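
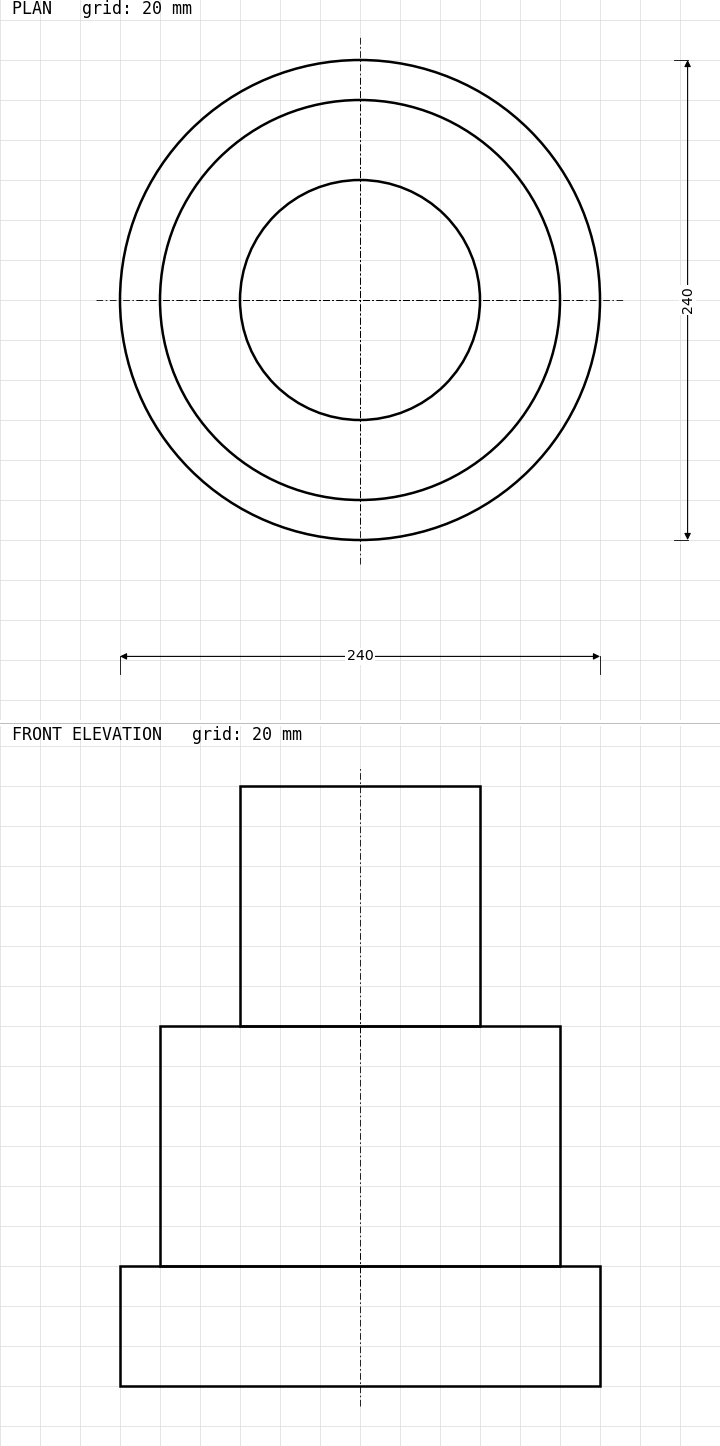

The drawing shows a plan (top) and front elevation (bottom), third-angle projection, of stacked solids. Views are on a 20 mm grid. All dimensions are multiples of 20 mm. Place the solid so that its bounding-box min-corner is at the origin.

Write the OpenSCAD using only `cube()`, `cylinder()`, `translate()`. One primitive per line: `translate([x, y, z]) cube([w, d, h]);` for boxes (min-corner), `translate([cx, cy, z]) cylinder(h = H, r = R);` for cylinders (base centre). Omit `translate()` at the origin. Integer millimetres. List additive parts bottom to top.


translate([120, 120, 0]) cylinder(h = 60, r = 120);
translate([120, 120, 60]) cylinder(h = 120, r = 100);
translate([120, 120, 180]) cylinder(h = 120, r = 60);


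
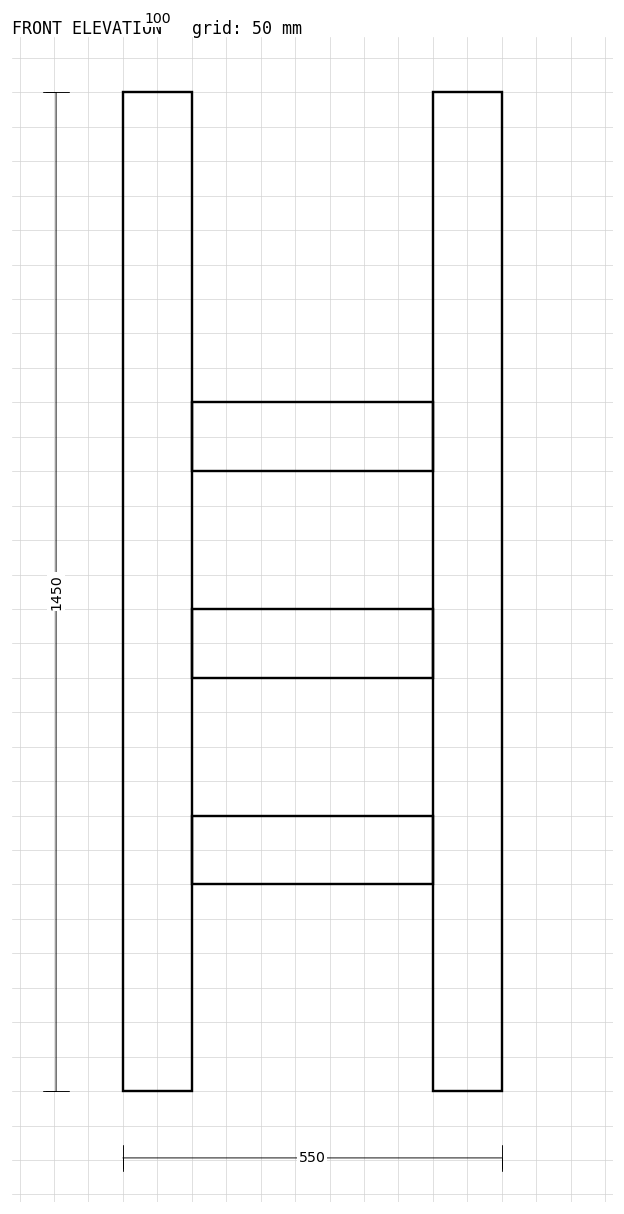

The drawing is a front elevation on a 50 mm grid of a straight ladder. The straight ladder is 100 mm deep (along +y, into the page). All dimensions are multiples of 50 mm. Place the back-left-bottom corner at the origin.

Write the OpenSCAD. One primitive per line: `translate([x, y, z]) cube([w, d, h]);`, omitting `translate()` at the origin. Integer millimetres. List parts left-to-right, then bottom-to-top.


cube([100, 100, 1450]);
translate([100, 0, 300]) cube([350, 100, 100]);
translate([100, 0, 600]) cube([350, 100, 100]);
translate([100, 0, 900]) cube([350, 100, 100]);
translate([450, 0, 0]) cube([100, 100, 1450]);


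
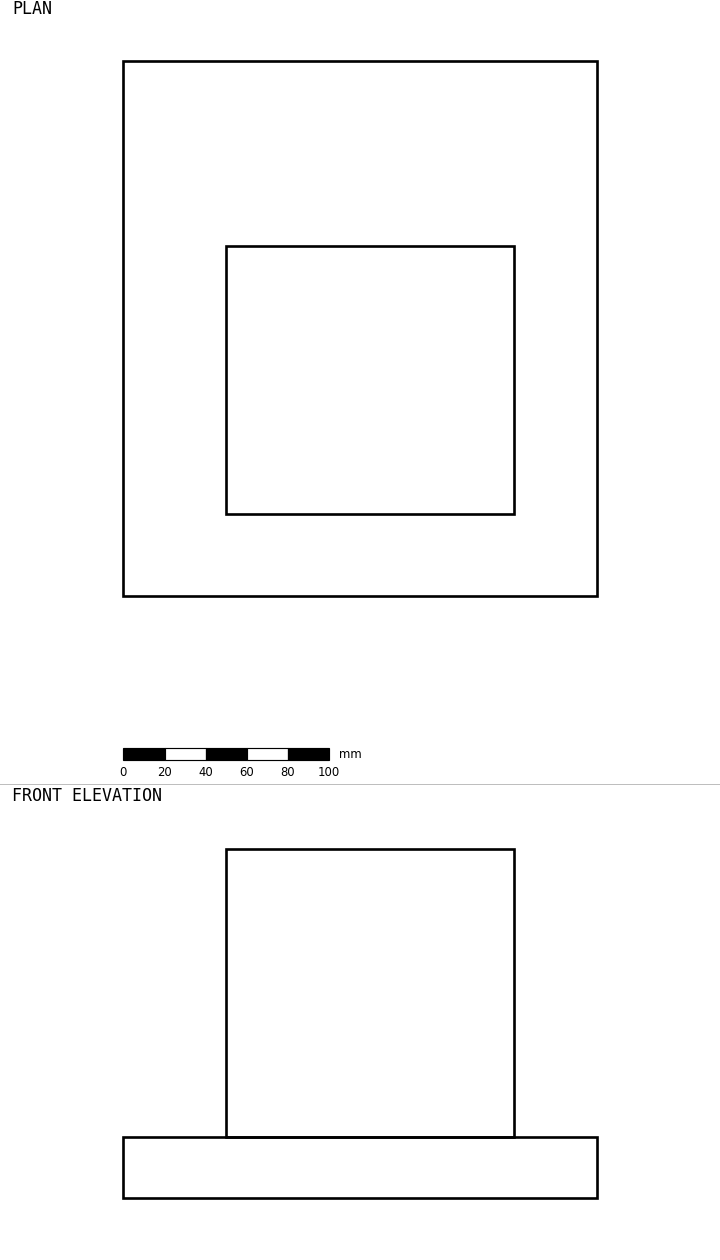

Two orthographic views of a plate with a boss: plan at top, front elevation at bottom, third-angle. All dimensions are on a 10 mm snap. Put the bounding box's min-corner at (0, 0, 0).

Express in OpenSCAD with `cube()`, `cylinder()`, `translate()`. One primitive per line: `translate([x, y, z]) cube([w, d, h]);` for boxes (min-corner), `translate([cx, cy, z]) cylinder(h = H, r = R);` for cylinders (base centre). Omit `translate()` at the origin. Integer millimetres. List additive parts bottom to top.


cube([230, 260, 30]);
translate([50, 40, 30]) cube([140, 130, 140]);


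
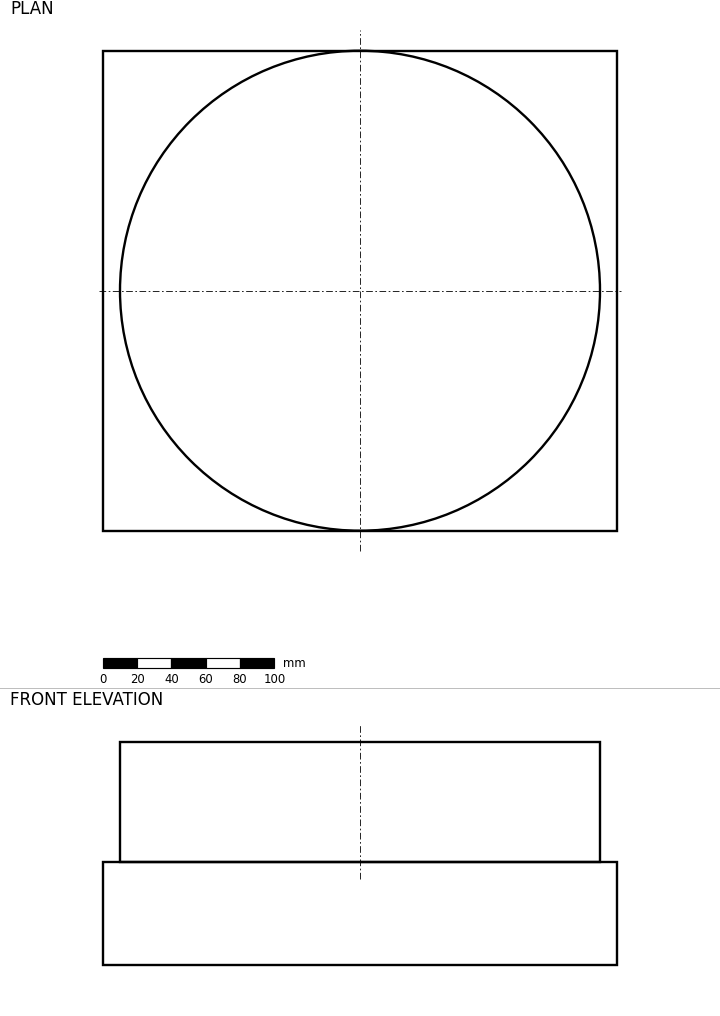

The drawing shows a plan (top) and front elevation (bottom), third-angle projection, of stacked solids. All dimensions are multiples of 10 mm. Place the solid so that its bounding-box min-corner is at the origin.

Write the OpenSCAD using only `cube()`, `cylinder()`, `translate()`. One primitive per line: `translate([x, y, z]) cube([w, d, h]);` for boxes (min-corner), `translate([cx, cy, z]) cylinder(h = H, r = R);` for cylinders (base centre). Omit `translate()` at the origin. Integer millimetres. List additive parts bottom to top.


cube([300, 280, 60]);
translate([150, 140, 60]) cylinder(h = 70, r = 140);


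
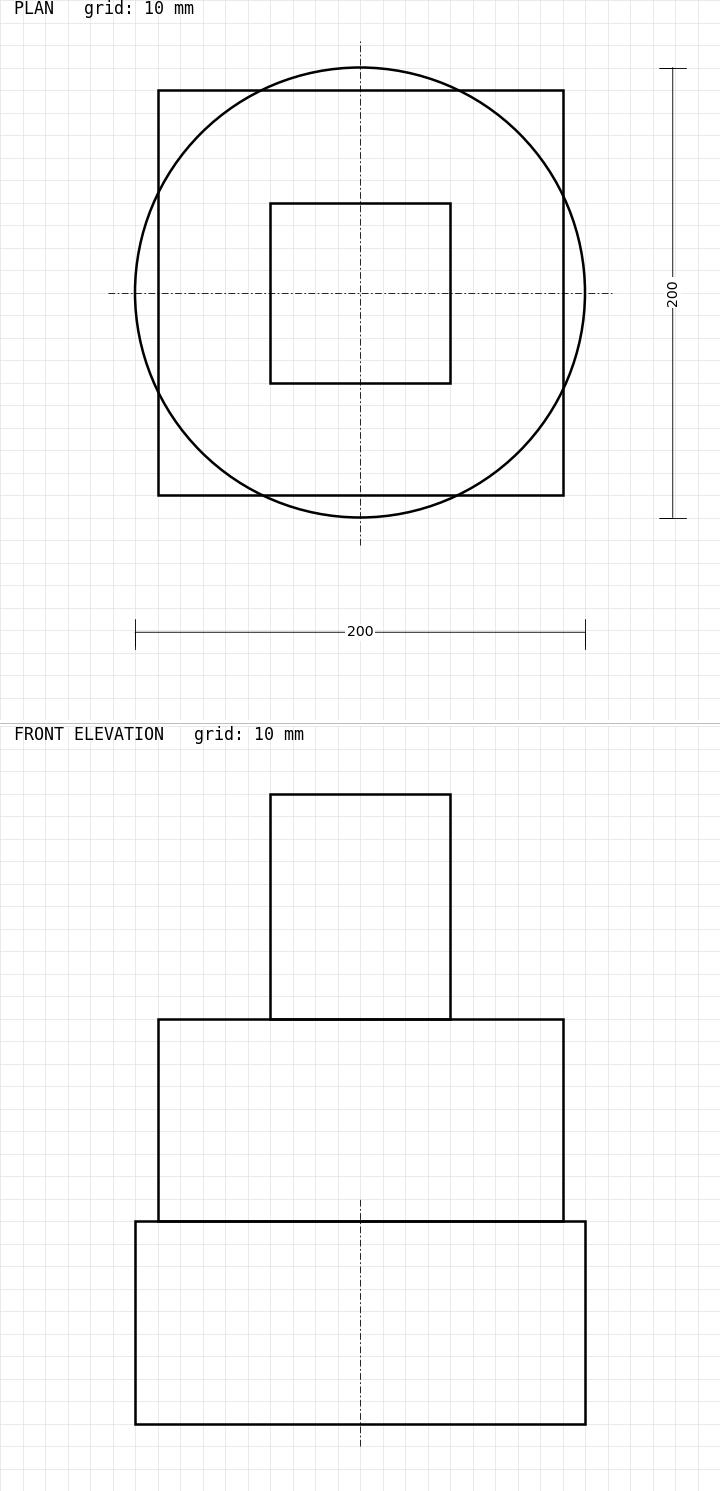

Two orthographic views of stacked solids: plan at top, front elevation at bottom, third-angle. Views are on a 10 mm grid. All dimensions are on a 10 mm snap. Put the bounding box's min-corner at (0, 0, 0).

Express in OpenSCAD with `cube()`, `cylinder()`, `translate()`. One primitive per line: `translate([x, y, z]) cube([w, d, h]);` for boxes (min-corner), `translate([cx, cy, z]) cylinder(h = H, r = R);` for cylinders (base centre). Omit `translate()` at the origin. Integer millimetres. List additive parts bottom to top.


translate([100, 100, 0]) cylinder(h = 90, r = 100);
translate([10, 10, 90]) cube([180, 180, 90]);
translate([60, 60, 180]) cube([80, 80, 100]);


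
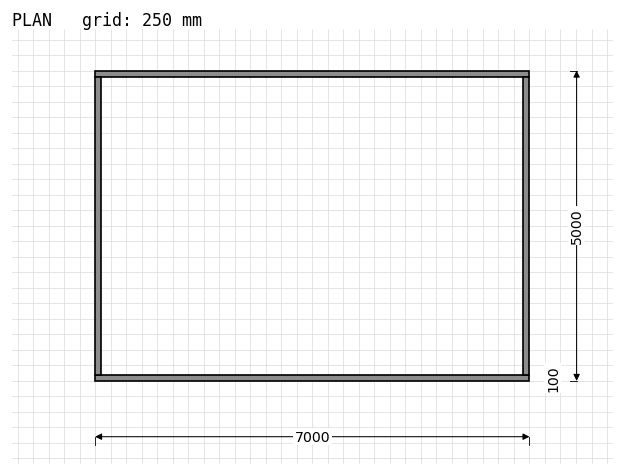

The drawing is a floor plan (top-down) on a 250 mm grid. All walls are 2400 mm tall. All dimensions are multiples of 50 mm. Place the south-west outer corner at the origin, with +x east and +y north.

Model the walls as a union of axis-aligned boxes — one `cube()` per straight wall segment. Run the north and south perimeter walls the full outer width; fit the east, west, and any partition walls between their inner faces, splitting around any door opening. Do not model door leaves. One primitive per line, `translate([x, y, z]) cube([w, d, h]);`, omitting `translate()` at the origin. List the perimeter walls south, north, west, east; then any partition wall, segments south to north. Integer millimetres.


cube([7000, 100, 2400]);
translate([0, 4900, 0]) cube([7000, 100, 2400]);
translate([0, 100, 0]) cube([100, 4800, 2400]);
translate([6900, 100, 0]) cube([100, 4800, 2400]);


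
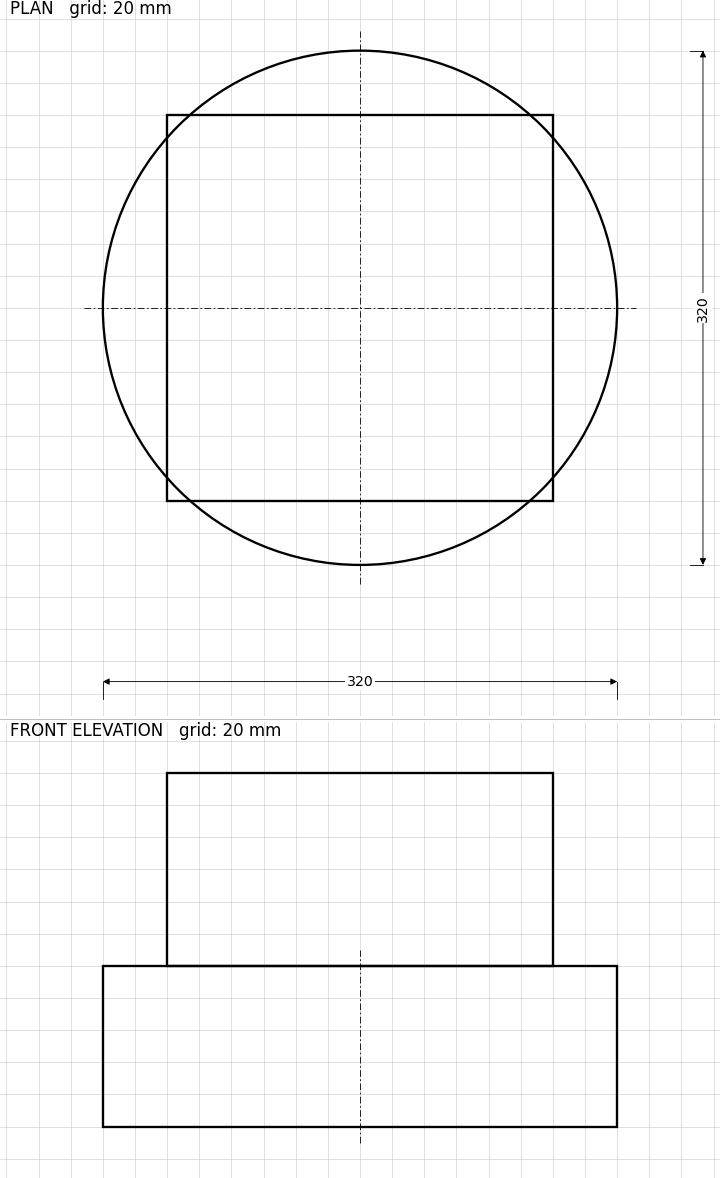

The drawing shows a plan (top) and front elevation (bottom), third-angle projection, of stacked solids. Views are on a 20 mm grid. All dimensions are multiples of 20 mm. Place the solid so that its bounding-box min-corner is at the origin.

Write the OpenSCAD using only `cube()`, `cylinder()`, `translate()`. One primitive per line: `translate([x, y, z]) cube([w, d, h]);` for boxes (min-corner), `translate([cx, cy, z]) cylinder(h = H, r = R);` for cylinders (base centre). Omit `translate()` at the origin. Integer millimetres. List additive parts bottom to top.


translate([160, 160, 0]) cylinder(h = 100, r = 160);
translate([40, 40, 100]) cube([240, 240, 120]);


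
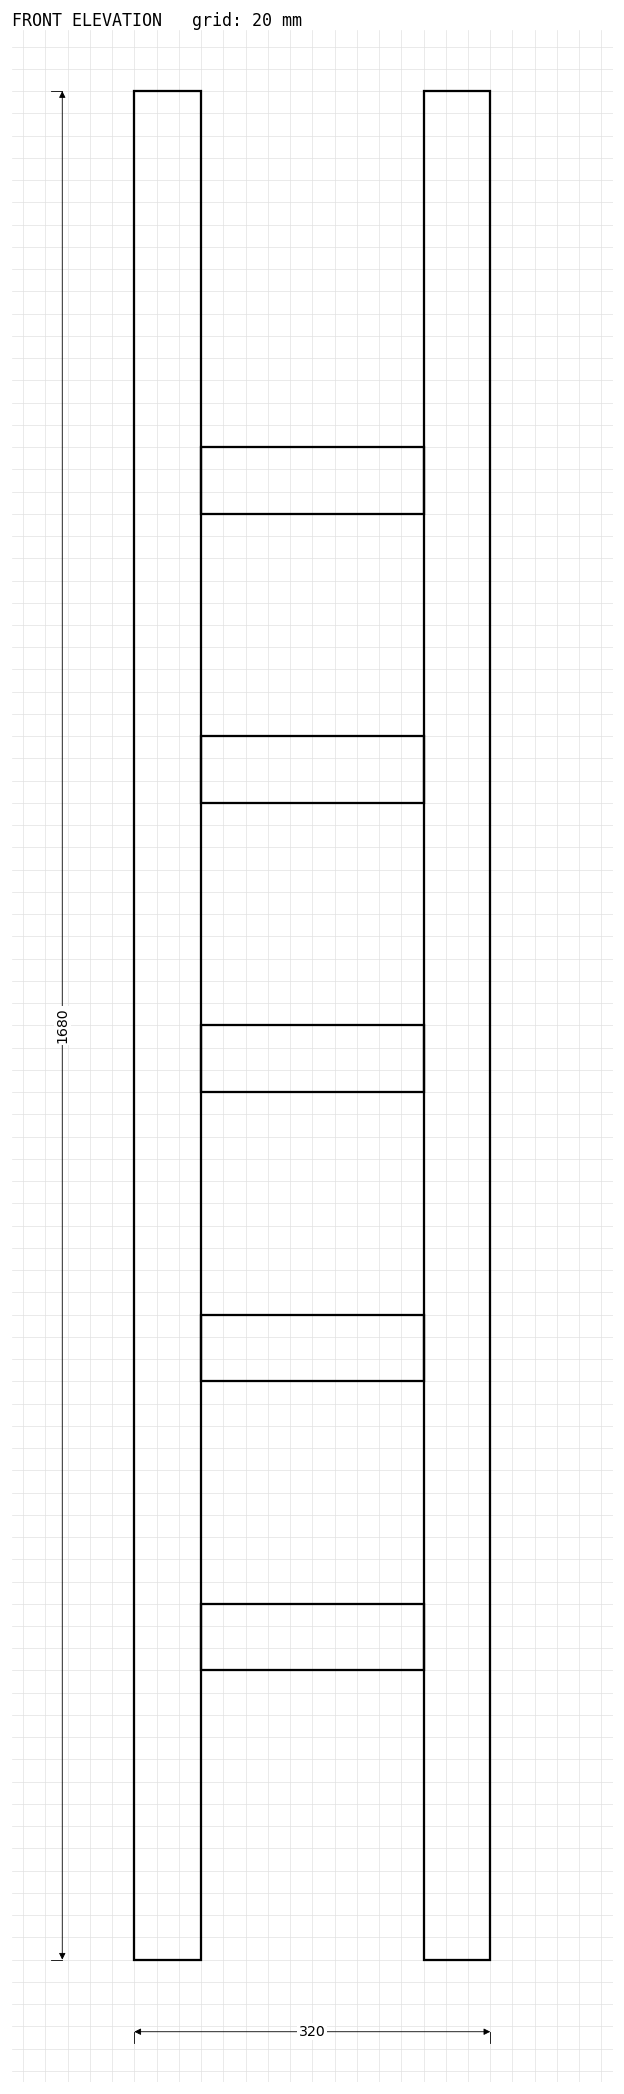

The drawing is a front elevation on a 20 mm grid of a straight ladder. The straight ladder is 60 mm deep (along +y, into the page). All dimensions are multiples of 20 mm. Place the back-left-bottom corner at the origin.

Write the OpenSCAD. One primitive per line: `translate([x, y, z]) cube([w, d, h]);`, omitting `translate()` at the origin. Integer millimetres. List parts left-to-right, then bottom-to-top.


cube([60, 60, 1680]);
translate([60, 0, 260]) cube([200, 60, 60]);
translate([60, 0, 520]) cube([200, 60, 60]);
translate([60, 0, 780]) cube([200, 60, 60]);
translate([60, 0, 1040]) cube([200, 60, 60]);
translate([60, 0, 1300]) cube([200, 60, 60]);
translate([260, 0, 0]) cube([60, 60, 1680]);


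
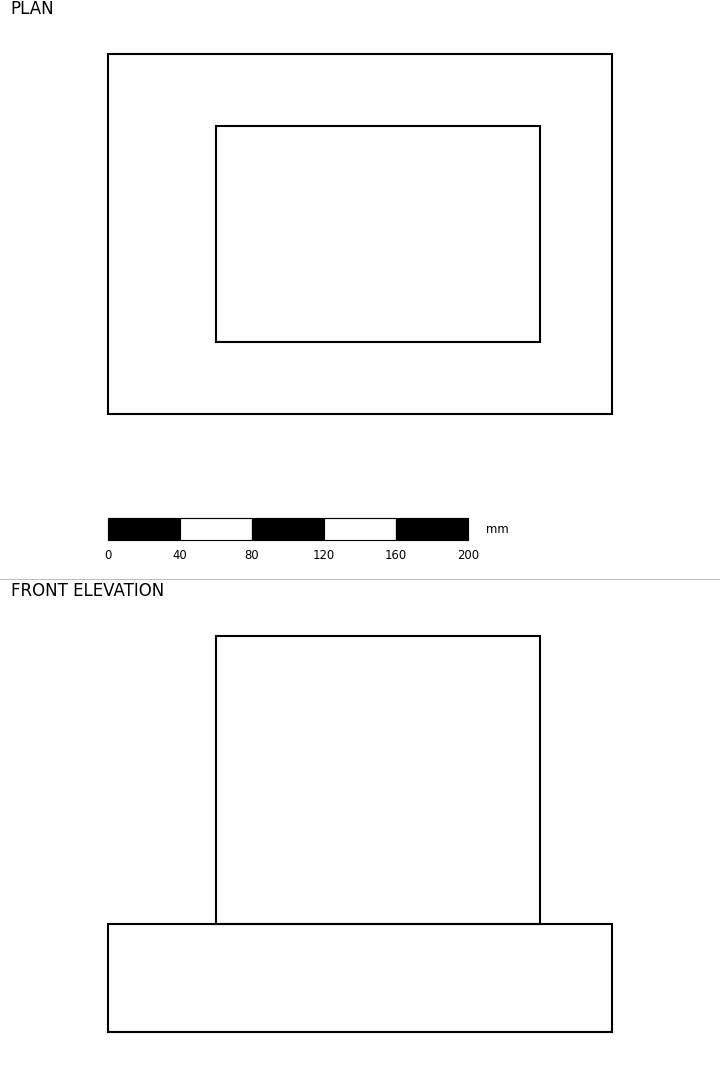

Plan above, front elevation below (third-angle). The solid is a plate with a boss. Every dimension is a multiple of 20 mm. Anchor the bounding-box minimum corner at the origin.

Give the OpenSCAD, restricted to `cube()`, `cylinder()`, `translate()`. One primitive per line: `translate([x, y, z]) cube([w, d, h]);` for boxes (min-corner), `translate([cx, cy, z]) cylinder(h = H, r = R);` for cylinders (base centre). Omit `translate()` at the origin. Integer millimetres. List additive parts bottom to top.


cube([280, 200, 60]);
translate([60, 40, 60]) cube([180, 120, 160]);


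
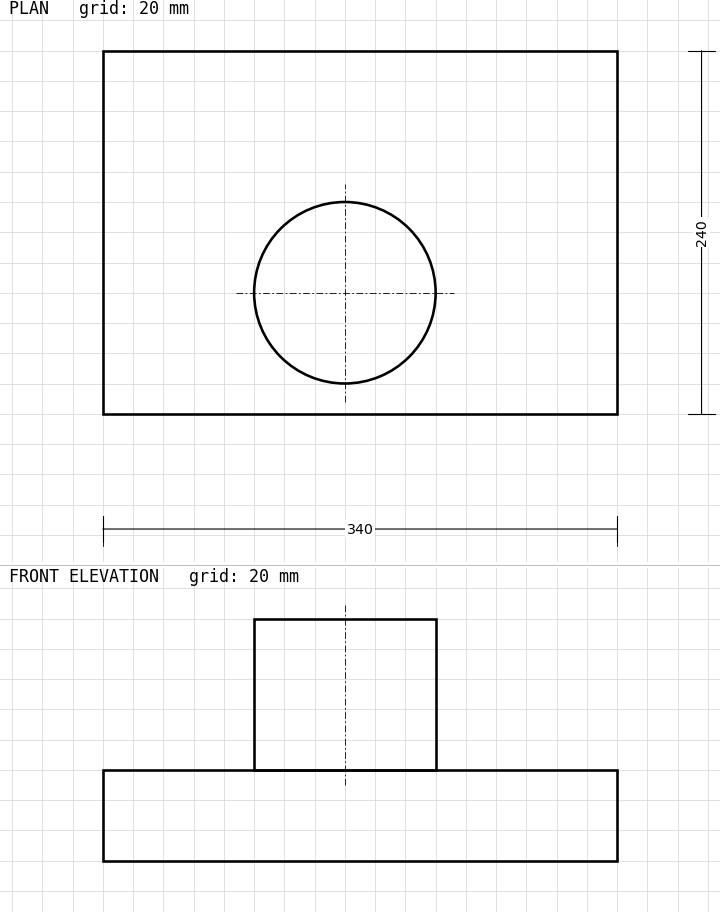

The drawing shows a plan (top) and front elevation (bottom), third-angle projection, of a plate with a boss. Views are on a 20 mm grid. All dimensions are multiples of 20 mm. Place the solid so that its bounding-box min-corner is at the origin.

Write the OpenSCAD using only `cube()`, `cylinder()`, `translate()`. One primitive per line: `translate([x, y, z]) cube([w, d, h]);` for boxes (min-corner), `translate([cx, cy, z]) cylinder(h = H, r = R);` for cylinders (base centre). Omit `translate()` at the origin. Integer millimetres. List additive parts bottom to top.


cube([340, 240, 60]);
translate([160, 80, 60]) cylinder(h = 100, r = 60);


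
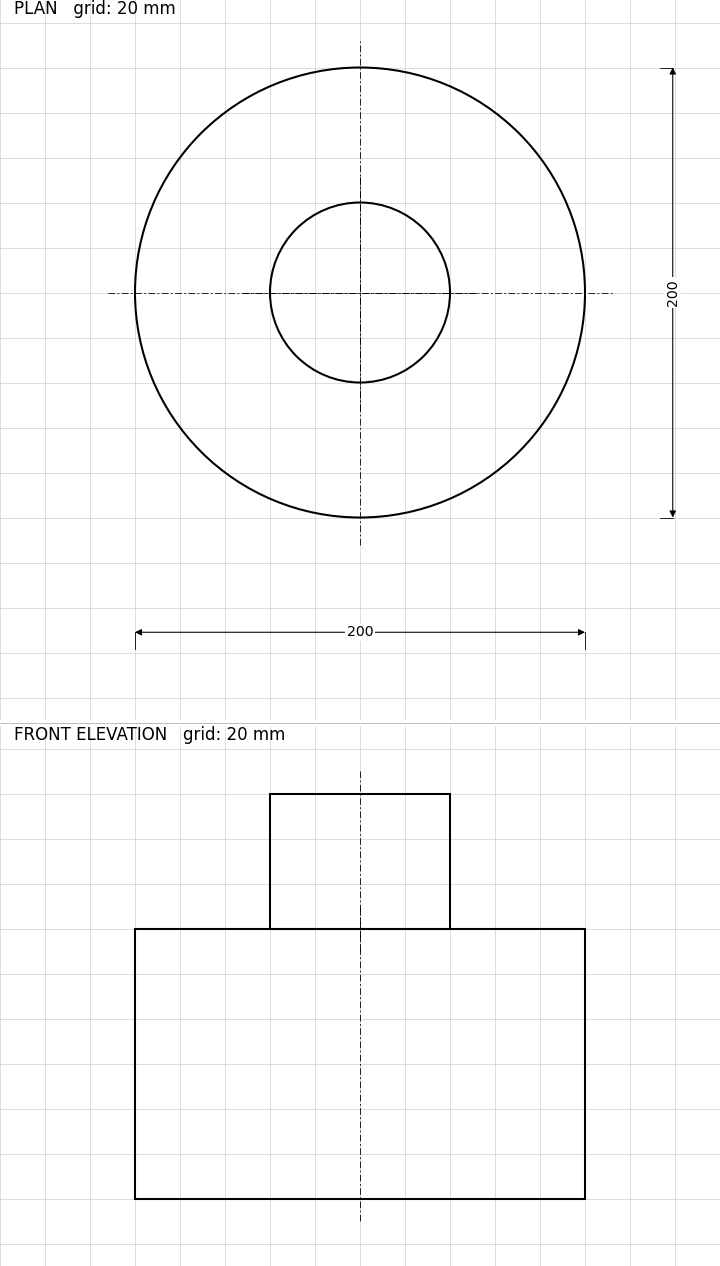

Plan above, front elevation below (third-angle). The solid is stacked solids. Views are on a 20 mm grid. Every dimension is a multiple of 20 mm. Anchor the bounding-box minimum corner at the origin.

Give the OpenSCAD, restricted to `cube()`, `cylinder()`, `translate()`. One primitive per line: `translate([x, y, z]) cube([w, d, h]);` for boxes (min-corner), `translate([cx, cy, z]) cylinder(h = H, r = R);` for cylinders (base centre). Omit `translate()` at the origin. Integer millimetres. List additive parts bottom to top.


translate([100, 100, 0]) cylinder(h = 120, r = 100);
translate([100, 100, 120]) cylinder(h = 60, r = 40);


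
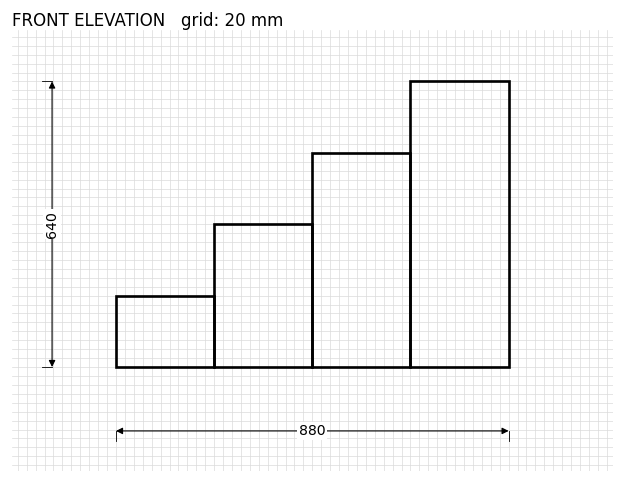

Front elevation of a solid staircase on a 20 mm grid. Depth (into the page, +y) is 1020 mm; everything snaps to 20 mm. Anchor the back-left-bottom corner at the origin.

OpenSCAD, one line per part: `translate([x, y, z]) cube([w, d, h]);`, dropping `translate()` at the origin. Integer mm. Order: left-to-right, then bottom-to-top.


cube([220, 1020, 160]);
translate([220, 0, 0]) cube([220, 1020, 320]);
translate([440, 0, 0]) cube([220, 1020, 480]);
translate([660, 0, 0]) cube([220, 1020, 640]);


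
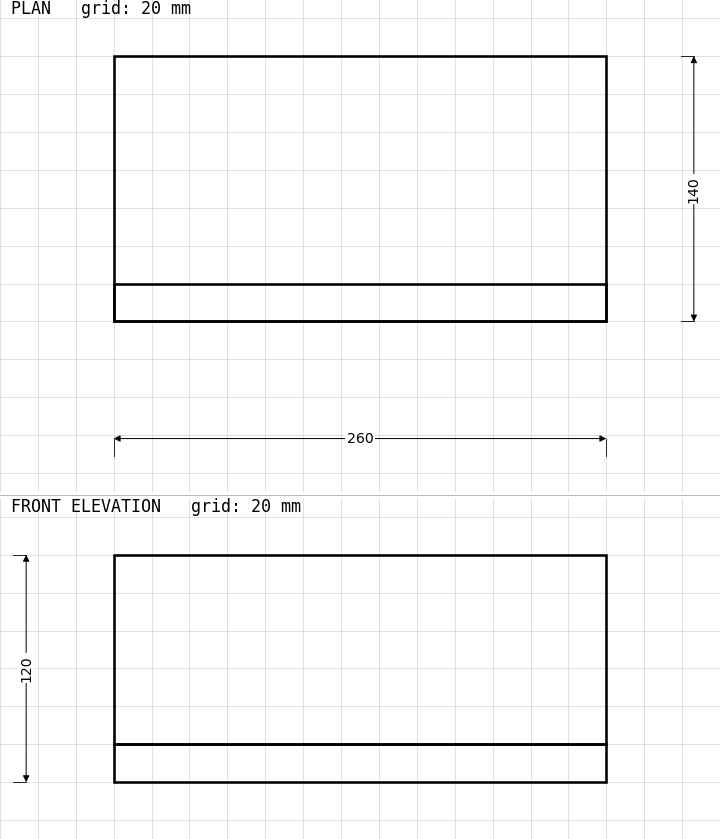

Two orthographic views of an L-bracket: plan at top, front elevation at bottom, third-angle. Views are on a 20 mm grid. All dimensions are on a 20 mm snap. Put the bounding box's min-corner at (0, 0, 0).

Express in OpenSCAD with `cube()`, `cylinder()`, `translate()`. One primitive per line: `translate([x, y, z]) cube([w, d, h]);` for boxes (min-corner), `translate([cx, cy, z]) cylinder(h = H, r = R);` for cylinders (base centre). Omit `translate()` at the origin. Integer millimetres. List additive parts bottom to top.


cube([260, 140, 20]);
translate([0, 0, 20]) cube([260, 20, 100]);


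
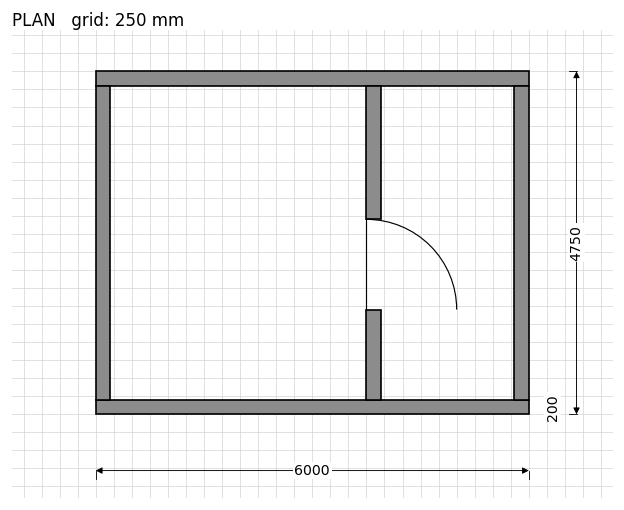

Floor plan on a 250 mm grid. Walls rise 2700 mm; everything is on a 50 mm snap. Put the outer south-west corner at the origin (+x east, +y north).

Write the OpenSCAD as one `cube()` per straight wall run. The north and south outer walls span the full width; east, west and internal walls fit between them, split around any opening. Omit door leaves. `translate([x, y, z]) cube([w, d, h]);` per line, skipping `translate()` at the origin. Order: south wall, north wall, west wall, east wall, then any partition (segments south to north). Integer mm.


cube([6000, 200, 2700]);
translate([0, 4550, 0]) cube([6000, 200, 2700]);
translate([0, 200, 0]) cube([200, 4350, 2700]);
translate([5800, 200, 0]) cube([200, 4350, 2700]);
translate([3750, 200, 0]) cube([200, 1250, 2700]);
translate([3750, 2700, 0]) cube([200, 1850, 2700]);


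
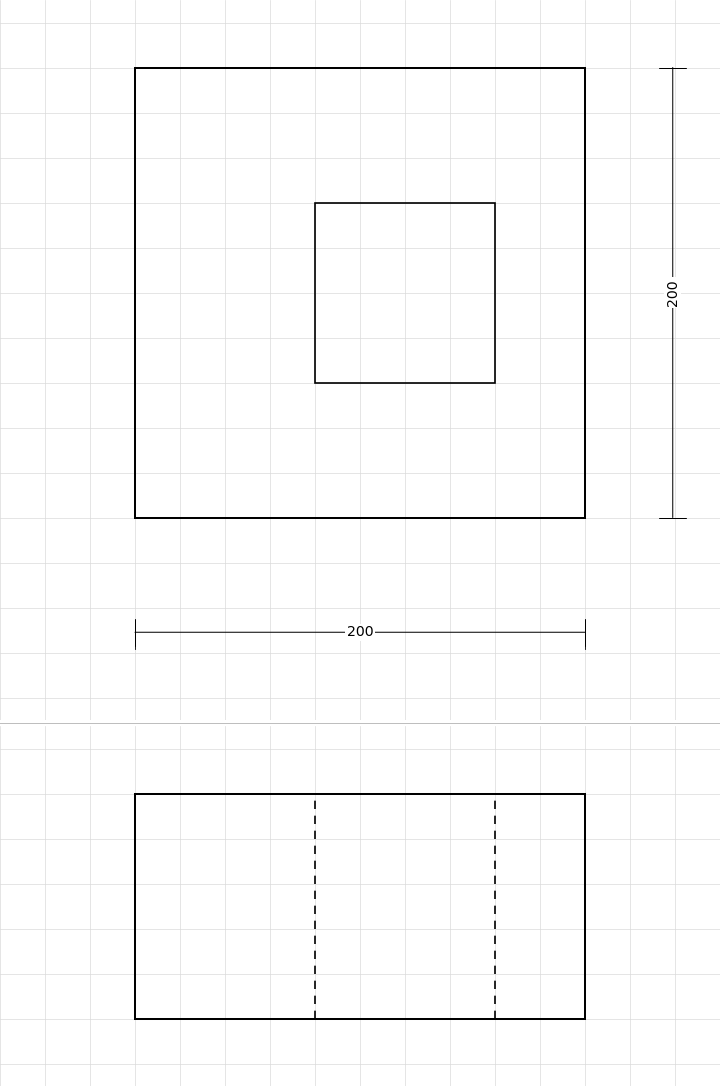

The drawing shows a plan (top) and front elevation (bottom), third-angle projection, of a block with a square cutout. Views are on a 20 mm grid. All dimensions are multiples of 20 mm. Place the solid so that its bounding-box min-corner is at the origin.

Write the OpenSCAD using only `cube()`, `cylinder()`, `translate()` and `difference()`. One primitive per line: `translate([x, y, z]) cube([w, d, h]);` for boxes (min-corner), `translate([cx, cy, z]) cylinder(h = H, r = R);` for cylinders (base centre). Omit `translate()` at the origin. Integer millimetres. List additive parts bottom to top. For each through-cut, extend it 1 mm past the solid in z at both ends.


difference() {
  cube([200, 200, 100]);
  translate([80, 60, -1]) cube([80, 80, 102]);
}


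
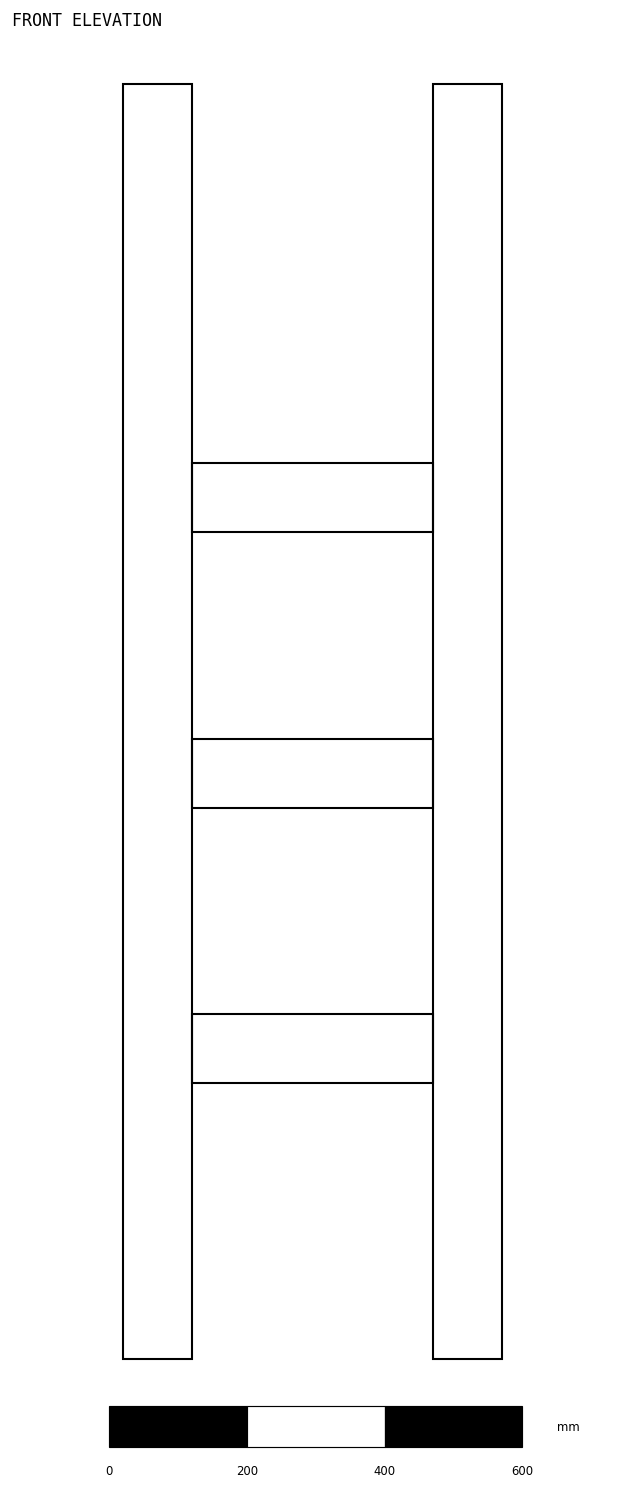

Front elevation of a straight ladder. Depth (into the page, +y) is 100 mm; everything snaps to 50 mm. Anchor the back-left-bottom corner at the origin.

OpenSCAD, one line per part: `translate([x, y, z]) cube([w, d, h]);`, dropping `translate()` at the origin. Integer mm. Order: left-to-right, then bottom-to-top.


cube([100, 100, 1850]);
translate([100, 0, 400]) cube([350, 100, 100]);
translate([100, 0, 800]) cube([350, 100, 100]);
translate([100, 0, 1200]) cube([350, 100, 100]);
translate([450, 0, 0]) cube([100, 100, 1850]);


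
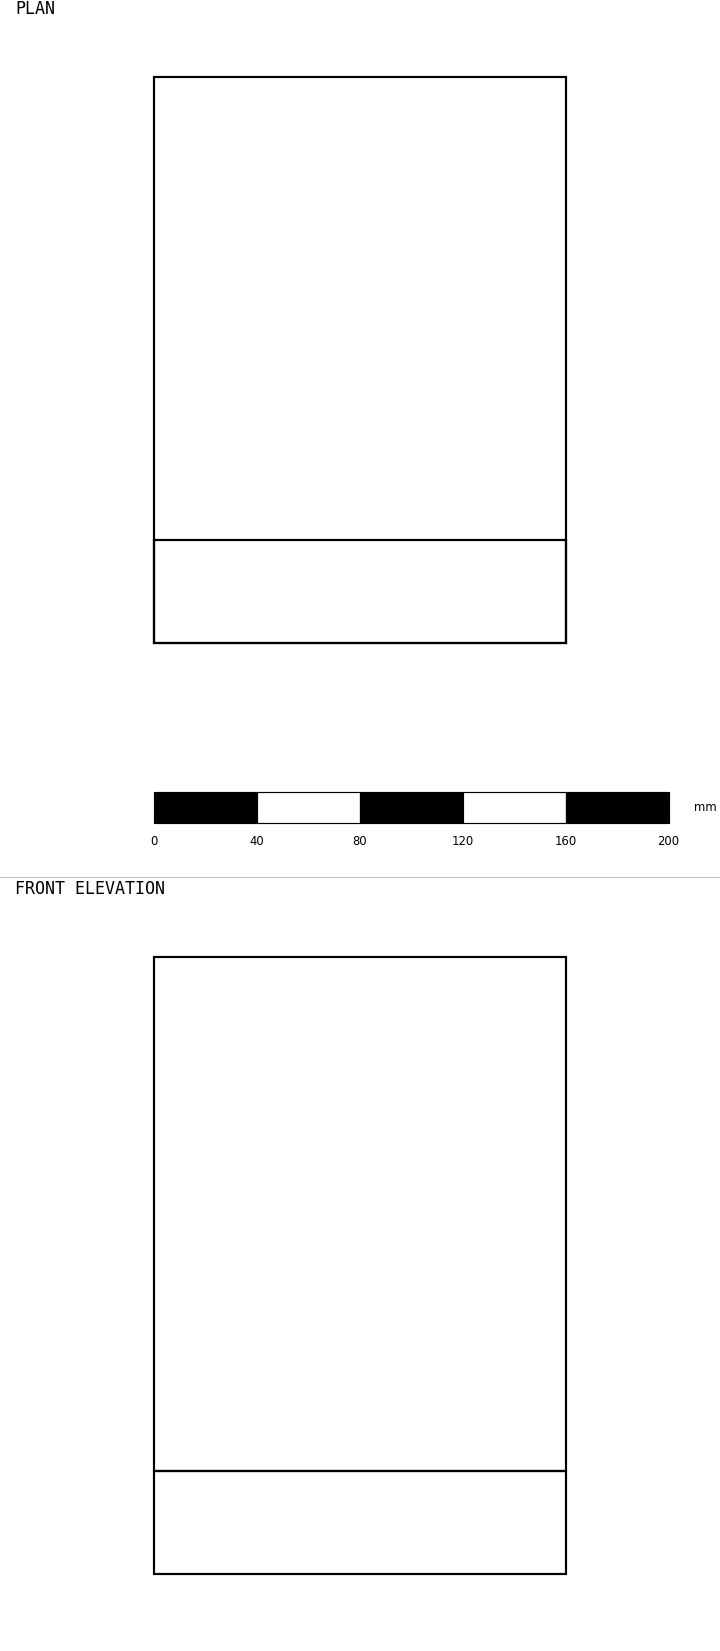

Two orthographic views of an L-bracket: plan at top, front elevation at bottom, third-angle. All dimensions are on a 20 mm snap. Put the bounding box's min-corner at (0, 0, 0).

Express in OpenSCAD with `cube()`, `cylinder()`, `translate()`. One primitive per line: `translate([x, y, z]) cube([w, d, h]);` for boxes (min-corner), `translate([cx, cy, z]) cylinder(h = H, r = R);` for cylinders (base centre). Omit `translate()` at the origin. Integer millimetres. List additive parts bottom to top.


cube([160, 220, 40]);
translate([0, 0, 40]) cube([160, 40, 200]);


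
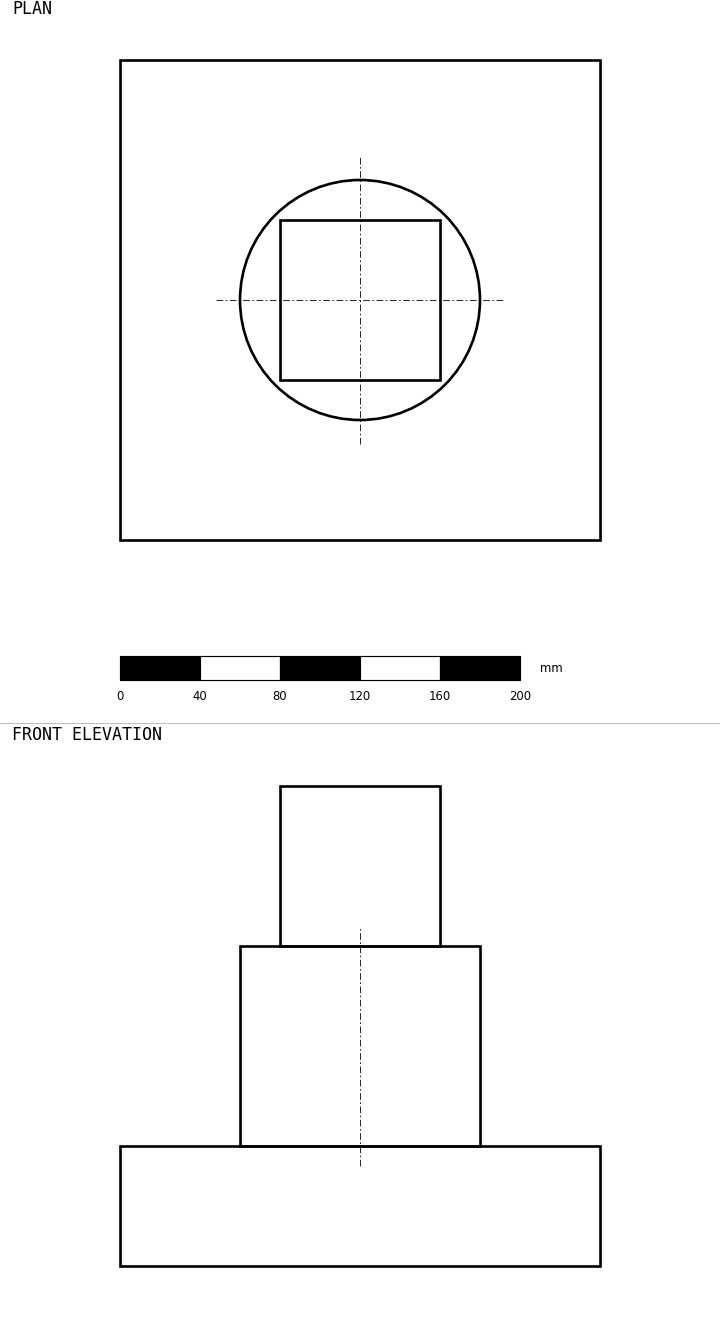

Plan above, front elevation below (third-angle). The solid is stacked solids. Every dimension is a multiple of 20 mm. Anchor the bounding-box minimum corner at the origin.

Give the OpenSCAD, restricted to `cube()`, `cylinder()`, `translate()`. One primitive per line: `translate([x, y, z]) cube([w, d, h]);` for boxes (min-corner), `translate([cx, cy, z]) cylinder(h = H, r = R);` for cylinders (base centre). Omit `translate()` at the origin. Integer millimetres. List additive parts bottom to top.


cube([240, 240, 60]);
translate([120, 120, 60]) cylinder(h = 100, r = 60);
translate([80, 80, 160]) cube([80, 80, 80]);


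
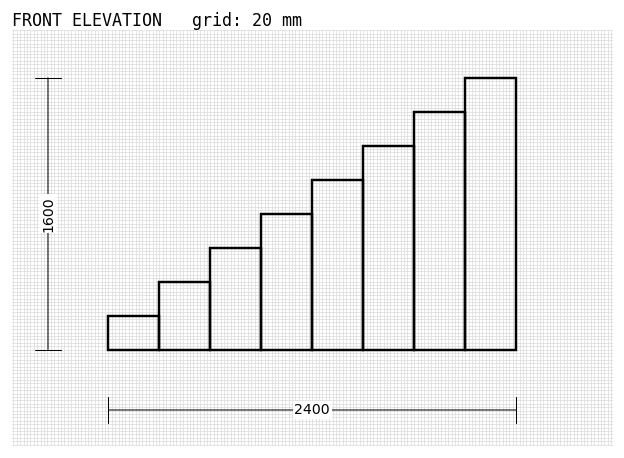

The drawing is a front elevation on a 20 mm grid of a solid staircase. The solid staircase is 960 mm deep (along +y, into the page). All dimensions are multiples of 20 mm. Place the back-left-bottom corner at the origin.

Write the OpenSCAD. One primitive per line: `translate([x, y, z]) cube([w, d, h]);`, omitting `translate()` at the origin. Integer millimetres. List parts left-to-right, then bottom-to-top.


cube([300, 960, 200]);
translate([300, 0, 0]) cube([300, 960, 400]);
translate([600, 0, 0]) cube([300, 960, 600]);
translate([900, 0, 0]) cube([300, 960, 800]);
translate([1200, 0, 0]) cube([300, 960, 1000]);
translate([1500, 0, 0]) cube([300, 960, 1200]);
translate([1800, 0, 0]) cube([300, 960, 1400]);
translate([2100, 0, 0]) cube([300, 960, 1600]);


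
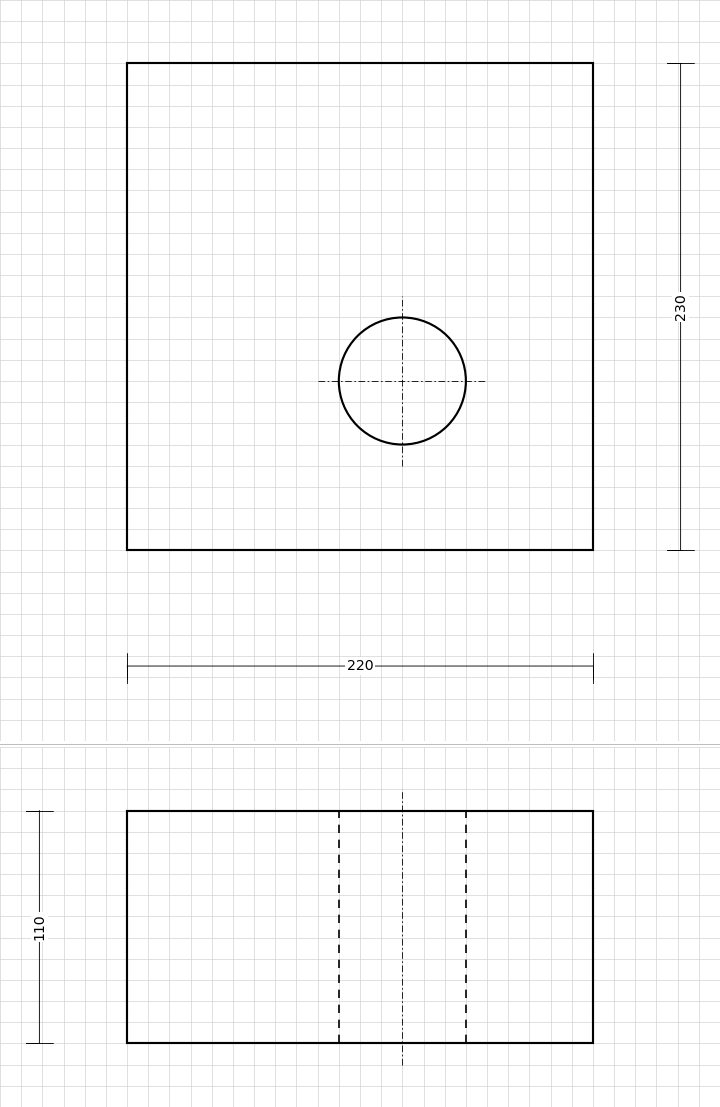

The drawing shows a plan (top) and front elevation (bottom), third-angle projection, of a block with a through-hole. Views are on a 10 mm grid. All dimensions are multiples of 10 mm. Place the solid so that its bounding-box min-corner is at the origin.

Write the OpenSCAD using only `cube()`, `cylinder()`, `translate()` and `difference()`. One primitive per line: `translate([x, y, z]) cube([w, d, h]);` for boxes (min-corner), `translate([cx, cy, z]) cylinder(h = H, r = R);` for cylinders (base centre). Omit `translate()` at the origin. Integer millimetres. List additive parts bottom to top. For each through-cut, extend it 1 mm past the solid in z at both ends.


difference() {
  cube([220, 230, 110]);
  translate([130, 80, -1]) cylinder(h = 112, r = 30);
}


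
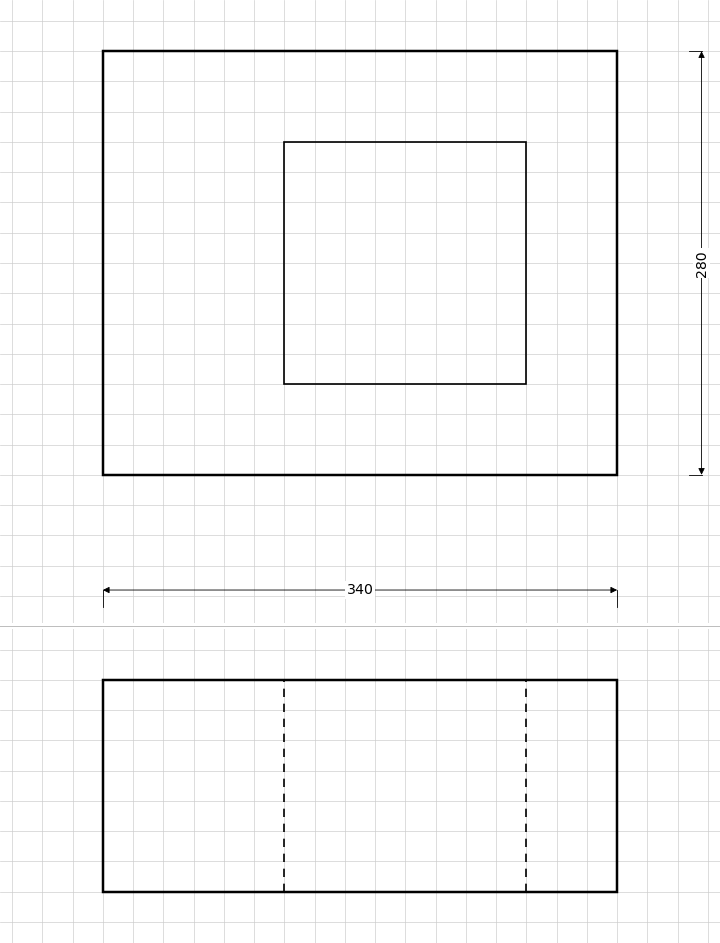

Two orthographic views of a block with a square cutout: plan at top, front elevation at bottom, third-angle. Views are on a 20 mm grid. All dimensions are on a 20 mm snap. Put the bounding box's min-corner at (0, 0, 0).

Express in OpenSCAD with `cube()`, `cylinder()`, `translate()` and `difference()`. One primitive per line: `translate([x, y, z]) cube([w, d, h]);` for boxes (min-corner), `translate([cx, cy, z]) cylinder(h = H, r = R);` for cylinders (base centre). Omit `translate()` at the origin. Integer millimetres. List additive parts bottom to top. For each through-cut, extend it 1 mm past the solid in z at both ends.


difference() {
  cube([340, 280, 140]);
  translate([120, 60, -1]) cube([160, 160, 142]);
}


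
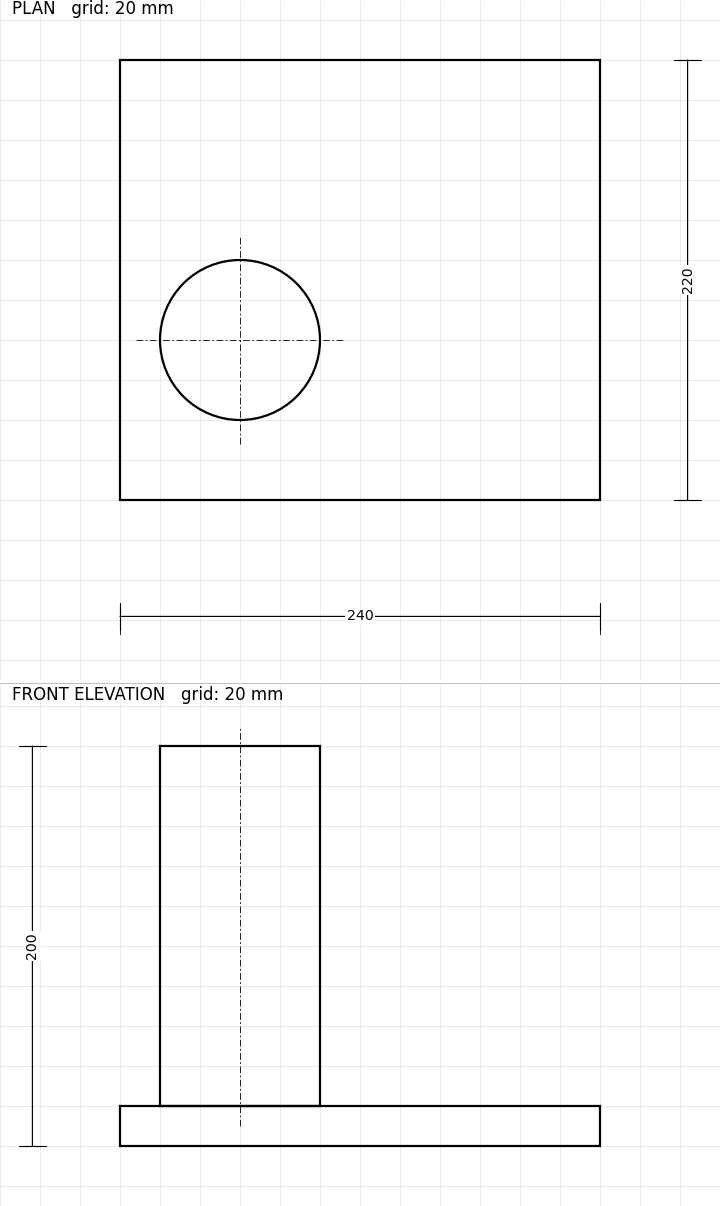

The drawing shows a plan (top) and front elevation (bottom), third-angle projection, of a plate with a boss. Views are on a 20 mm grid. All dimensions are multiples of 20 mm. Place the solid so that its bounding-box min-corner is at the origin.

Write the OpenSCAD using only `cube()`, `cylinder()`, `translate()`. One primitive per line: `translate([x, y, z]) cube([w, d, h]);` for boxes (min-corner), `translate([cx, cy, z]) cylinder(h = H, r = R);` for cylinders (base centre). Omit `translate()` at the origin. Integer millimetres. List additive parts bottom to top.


cube([240, 220, 20]);
translate([60, 80, 20]) cylinder(h = 180, r = 40);


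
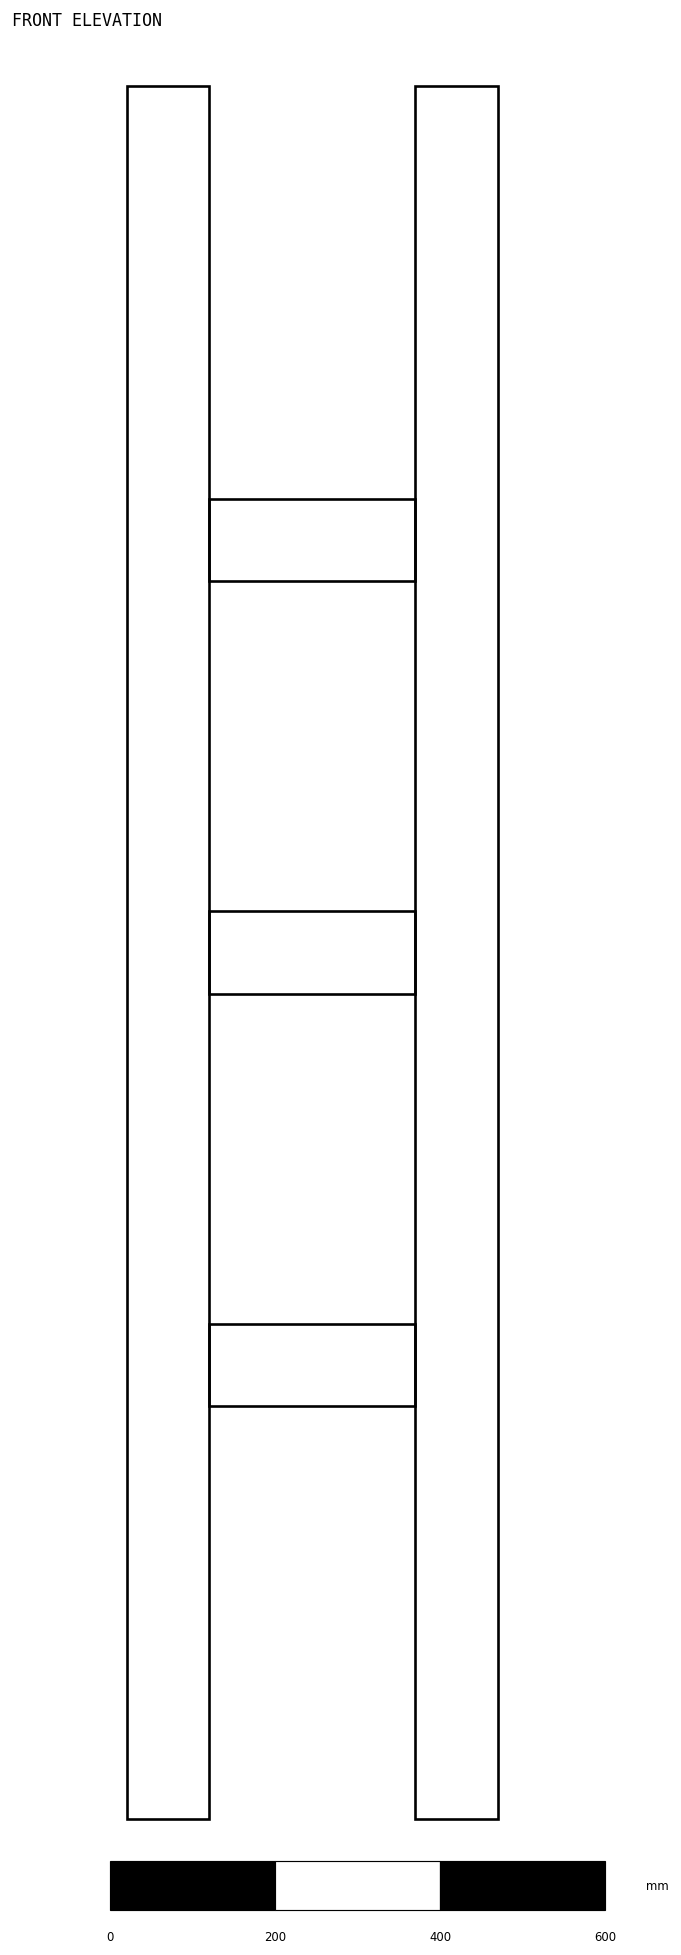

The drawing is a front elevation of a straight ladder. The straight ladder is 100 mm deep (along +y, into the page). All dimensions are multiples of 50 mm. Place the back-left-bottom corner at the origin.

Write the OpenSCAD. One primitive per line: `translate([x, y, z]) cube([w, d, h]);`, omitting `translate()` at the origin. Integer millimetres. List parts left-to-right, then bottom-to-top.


cube([100, 100, 2100]);
translate([100, 0, 500]) cube([250, 100, 100]);
translate([100, 0, 1000]) cube([250, 100, 100]);
translate([100, 0, 1500]) cube([250, 100, 100]);
translate([350, 0, 0]) cube([100, 100, 2100]);


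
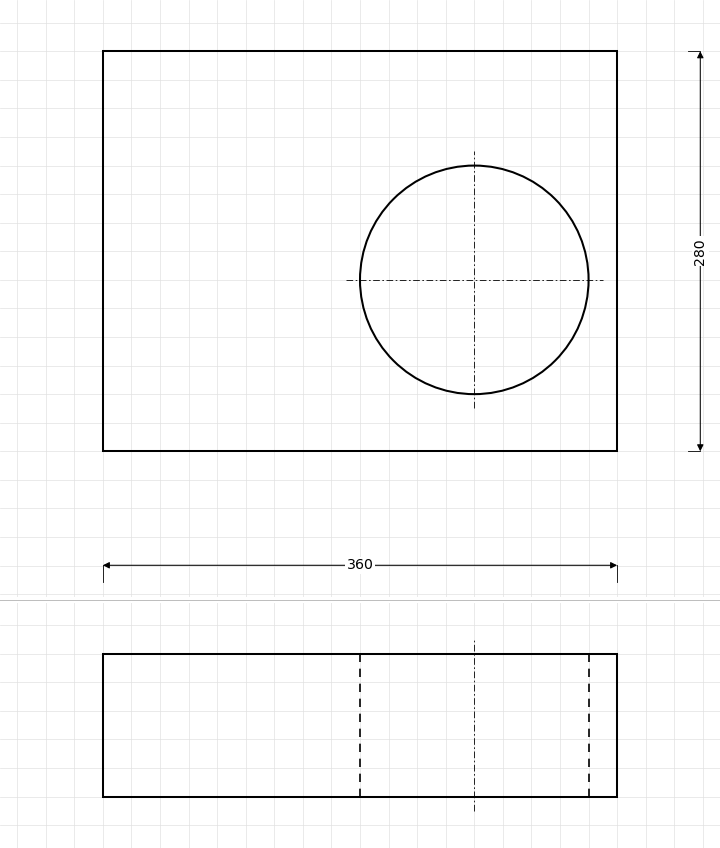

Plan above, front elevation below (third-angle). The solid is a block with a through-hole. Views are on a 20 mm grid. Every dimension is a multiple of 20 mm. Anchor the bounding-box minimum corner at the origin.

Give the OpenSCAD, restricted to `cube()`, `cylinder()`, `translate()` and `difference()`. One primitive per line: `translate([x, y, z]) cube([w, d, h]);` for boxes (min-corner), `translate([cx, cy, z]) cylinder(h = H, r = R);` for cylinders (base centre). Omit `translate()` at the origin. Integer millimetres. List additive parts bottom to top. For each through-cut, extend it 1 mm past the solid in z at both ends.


difference() {
  cube([360, 280, 100]);
  translate([260, 120, -1]) cylinder(h = 102, r = 80);
}


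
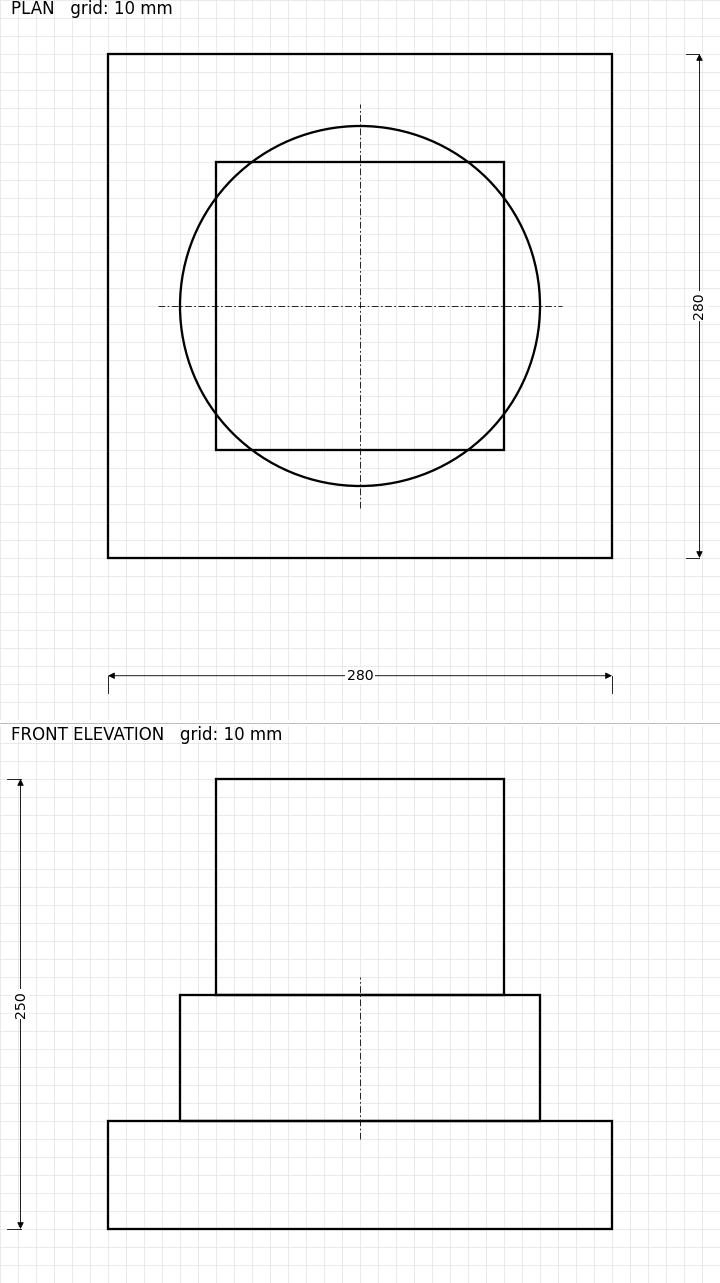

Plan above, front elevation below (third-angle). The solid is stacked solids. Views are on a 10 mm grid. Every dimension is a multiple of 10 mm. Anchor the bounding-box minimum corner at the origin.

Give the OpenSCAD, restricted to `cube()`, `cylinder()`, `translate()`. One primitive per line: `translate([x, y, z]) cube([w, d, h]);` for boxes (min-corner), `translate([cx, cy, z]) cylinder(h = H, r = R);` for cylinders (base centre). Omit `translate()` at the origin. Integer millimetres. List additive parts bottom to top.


cube([280, 280, 60]);
translate([140, 140, 60]) cylinder(h = 70, r = 100);
translate([60, 60, 130]) cube([160, 160, 120]);


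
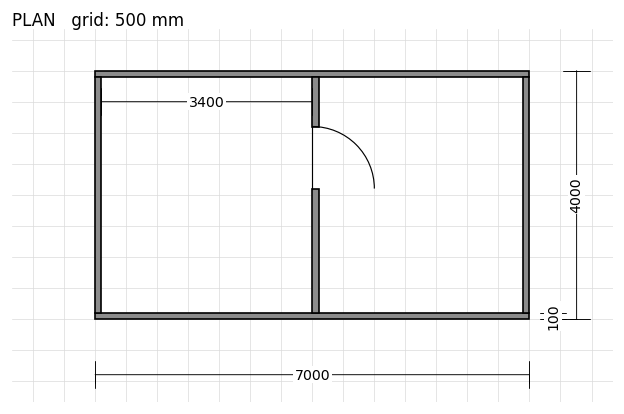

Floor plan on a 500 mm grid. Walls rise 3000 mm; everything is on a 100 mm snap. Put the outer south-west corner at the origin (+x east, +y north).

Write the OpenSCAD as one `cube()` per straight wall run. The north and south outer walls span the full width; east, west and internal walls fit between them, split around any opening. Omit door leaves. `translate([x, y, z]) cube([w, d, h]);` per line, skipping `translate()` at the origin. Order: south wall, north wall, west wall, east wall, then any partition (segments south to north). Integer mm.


cube([7000, 100, 3000]);
translate([0, 3900, 0]) cube([7000, 100, 3000]);
translate([0, 100, 0]) cube([100, 3800, 3000]);
translate([6900, 100, 0]) cube([100, 3800, 3000]);
translate([3500, 100, 0]) cube([100, 2000, 3000]);
translate([3500, 3100, 0]) cube([100, 800, 3000]);


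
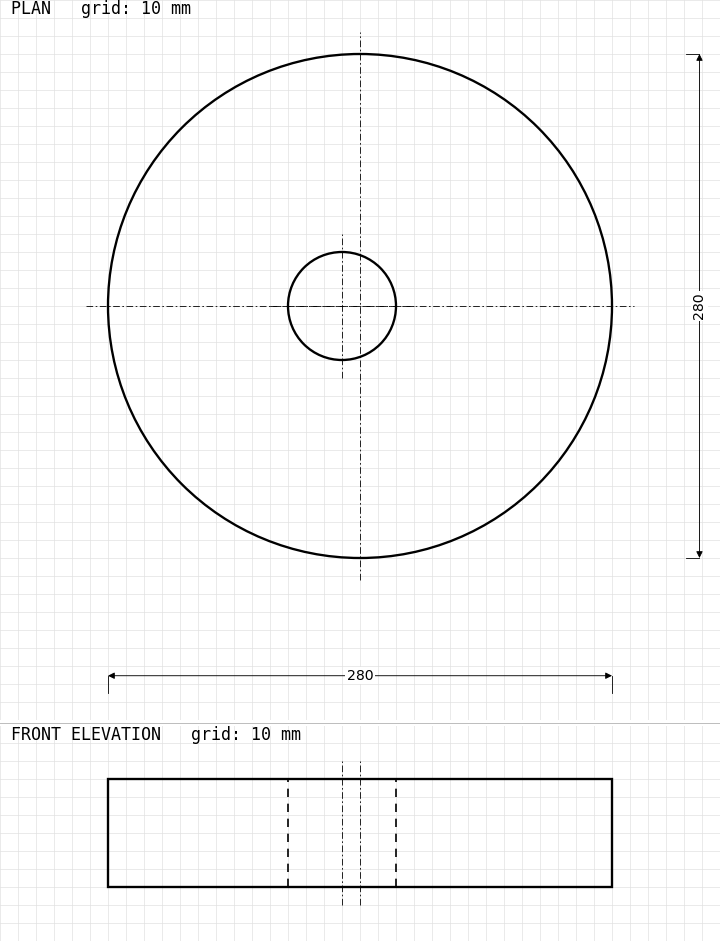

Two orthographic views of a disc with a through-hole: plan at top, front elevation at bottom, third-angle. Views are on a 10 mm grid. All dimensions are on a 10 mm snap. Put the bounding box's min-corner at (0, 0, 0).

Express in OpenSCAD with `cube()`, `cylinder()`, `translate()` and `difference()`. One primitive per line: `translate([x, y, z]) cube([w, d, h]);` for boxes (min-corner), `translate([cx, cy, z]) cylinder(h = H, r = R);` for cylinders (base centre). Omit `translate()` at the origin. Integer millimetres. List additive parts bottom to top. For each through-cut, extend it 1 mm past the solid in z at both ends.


difference() {
  translate([140, 140, 0]) cylinder(h = 60, r = 140);
  translate([130, 140, -1]) cylinder(h = 62, r = 30);
}


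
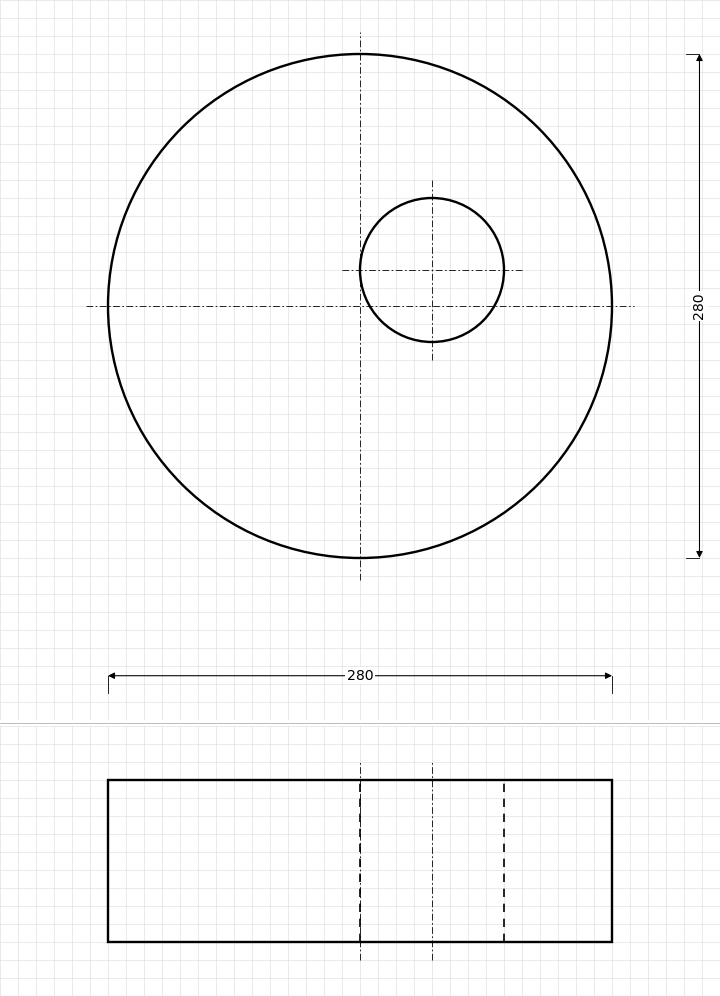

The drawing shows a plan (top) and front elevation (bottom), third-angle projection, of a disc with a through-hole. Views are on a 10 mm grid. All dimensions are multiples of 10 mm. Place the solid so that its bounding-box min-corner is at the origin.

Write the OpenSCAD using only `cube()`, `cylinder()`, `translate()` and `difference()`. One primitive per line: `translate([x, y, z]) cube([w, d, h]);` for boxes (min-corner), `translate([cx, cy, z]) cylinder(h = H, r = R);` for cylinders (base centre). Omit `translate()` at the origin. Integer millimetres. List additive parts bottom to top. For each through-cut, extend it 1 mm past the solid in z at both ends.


difference() {
  translate([140, 140, 0]) cylinder(h = 90, r = 140);
  translate([180, 160, -1]) cylinder(h = 92, r = 40);
}


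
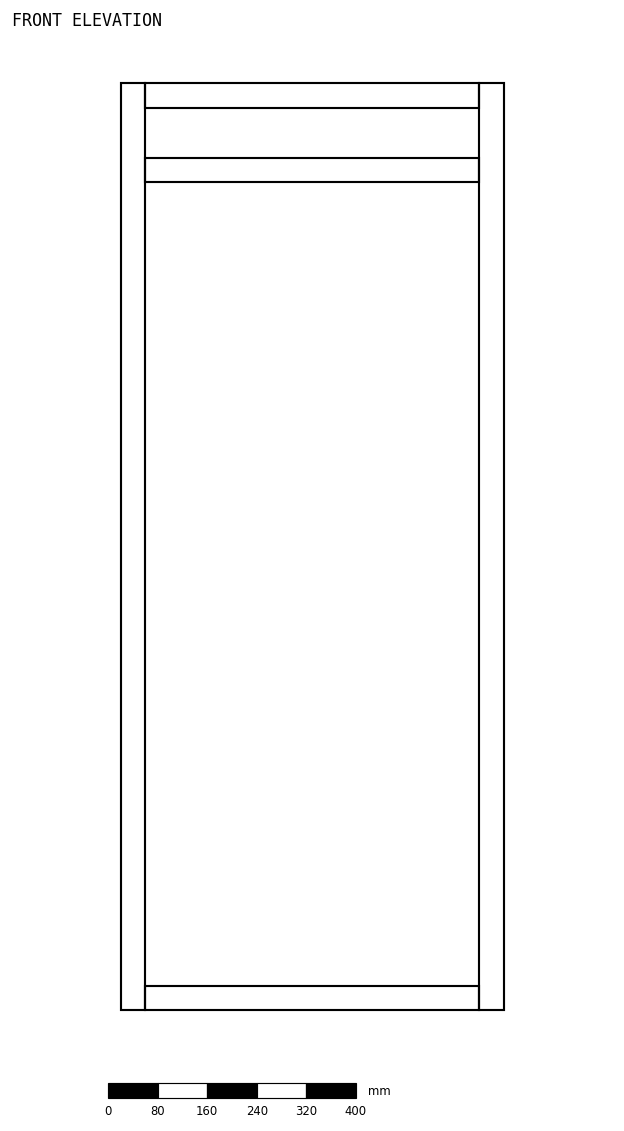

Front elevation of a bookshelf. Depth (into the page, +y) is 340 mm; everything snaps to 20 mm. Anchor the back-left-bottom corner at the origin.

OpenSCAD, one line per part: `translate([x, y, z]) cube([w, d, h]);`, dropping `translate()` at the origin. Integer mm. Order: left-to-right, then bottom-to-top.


cube([40, 340, 1500]);
translate([40, 0, 0]) cube([540, 340, 40]);
translate([40, 0, 1340]) cube([540, 340, 40]);
translate([40, 0, 1460]) cube([540, 340, 40]);
translate([580, 0, 0]) cube([40, 340, 1500]);


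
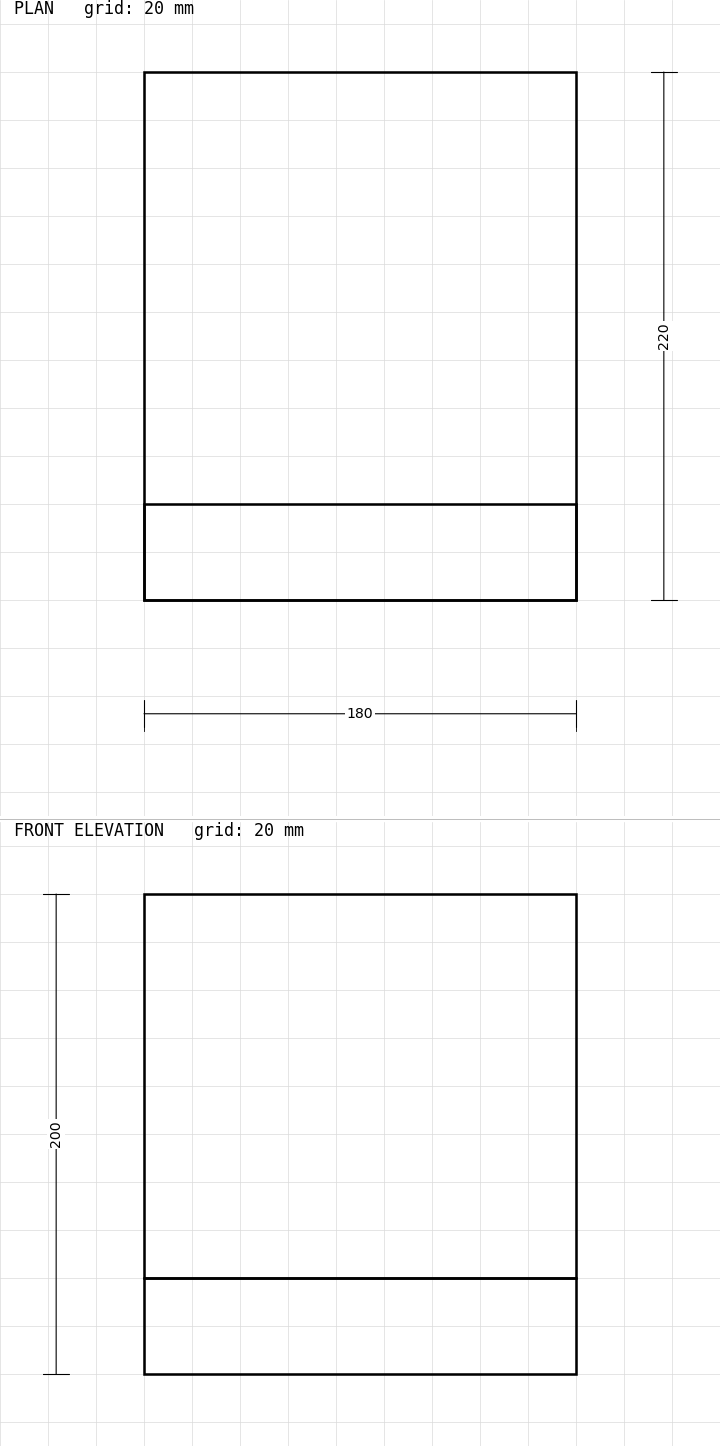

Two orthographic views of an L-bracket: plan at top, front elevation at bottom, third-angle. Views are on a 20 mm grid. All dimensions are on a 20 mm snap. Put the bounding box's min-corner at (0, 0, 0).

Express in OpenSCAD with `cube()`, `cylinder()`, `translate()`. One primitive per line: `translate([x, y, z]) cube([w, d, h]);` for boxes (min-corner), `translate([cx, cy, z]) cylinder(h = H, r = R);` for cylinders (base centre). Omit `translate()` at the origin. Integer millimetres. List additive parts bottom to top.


cube([180, 220, 40]);
translate([0, 0, 40]) cube([180, 40, 160]);


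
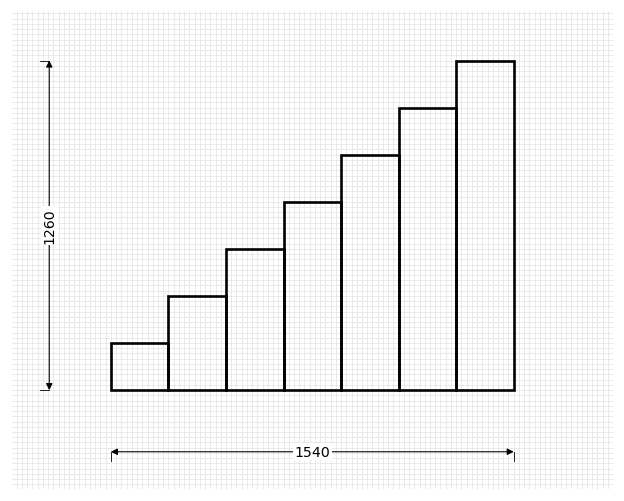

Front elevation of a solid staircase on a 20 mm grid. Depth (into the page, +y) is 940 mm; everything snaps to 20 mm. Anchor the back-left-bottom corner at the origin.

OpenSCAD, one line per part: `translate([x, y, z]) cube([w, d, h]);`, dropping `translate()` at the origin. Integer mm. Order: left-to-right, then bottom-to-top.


cube([220, 940, 180]);
translate([220, 0, 0]) cube([220, 940, 360]);
translate([440, 0, 0]) cube([220, 940, 540]);
translate([660, 0, 0]) cube([220, 940, 720]);
translate([880, 0, 0]) cube([220, 940, 900]);
translate([1100, 0, 0]) cube([220, 940, 1080]);
translate([1320, 0, 0]) cube([220, 940, 1260]);
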